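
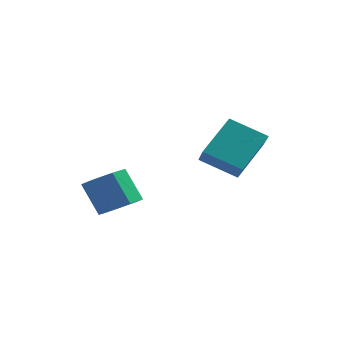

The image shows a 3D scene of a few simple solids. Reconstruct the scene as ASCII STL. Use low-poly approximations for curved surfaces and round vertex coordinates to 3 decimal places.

solid 
facet normal 0.507 -0.199 -0.839
outer loop
vertex 0.811 -1.172 -3.067
vertex 0.118 -1.361 -3.441
vertex 0.484 -0.64 -3.391
endloop
endfacet
facet normal 0.726 0.623 0.291
outer loop
vertex 0.811 -1.172 -3.067
vertex 0.484 -0.64 -3.391
vertex 0.095 -0.889 -1.885
endloop
endfacet
facet normal 0.726 0.623 0.291
outer loop
vertex 0.095 -0.889 -1.885
vertex 0.484 -0.64 -3.391
vertex -0.231 -0.358 -2.209
endloop
endfacet
facet normal -0.507 0.200 0.838
outer loop
vertex 0.095 -0.889 -1.885
vertex -0.231 -0.358 -2.209
vertex -0.598 -1.079 -2.259
endloop
endfacet
facet normal 0.507 -0.199 -0.838
outer loop
vertex 0.484 -0.64 -3.391
vertex 0.118 -1.361 -3.441
vertex -0.119 -0.652 -3.753
endloop
endfacet
facet normal 0.089 0.980 -0.180
outer loop
vertex 0.484 -0.64 -3.391
vertex -0.119 -0.652 -3.753
vertex -0.231 -0.358 -2.209
endloop
endfacet
facet normal 0.089 0.980 -0.180
outer loop
vertex -0.231 -0.358 -2.209
vertex -0.119 -0.652 -3.753
vertex -0.834 -0.37 -2.571
endloop
endfacet
facet normal -0.507 0.200 0.838
outer loop
vertex -0.231 -0.358 -2.209
vertex -0.834 -0.37 -2.571
vertex -0.598 -1.079 -2.259
endloop
endfacet
facet normal 0.508 -0.199 -0.838
outer loop
vertex -0.119 -0.652 -3.753
vertex 0.118 -1.361 -3.441
vertex -0.543 -1.198 -3.88
endloop
endfacet
facet normal -0.615 0.597 -0.515
outer loop
vertex -0.119 -0.652 -3.753
vertex -0.543 -1.198 -3.88
vertex -0.834 -0.37 -2.571
endloop
endfacet
facet normal -0.614 0.598 -0.515
outer loop
vertex -0.834 -0.37 -2.571
vertex -0.543 -1.198 -3.88
vertex -1.258 -0.915 -2.698
endloop
endfacet
facet normal -0.508 0.200 0.838
outer loop
vertex -0.834 -0.37 -2.571
vertex -1.258 -0.915 -2.698
vertex -0.598 -1.079 -2.259
endloop
endfacet
facet normal 0.507 -0.201 -0.838
outer loop
vertex -0.543 -1.198 -3.88
vertex 0.118 -1.361 -3.441
vertex -0.47 -1.866 -3.676
endloop
endfacet
facet normal -0.856 -0.234 -0.461
outer loop
vertex -0.543 -1.198 -3.88
vertex -0.47 -1.866 -3.676
vertex -1.258 -0.915 -2.698
endloop
endfacet
facet normal -0.856 -0.234 -0.462
outer loop
vertex -1.258 -0.915 -2.698
vertex -0.47 -1.866 -3.676
vertex -1.185 -1.584 -2.494
endloop
endfacet
facet normal -0.508 0.200 0.838
outer loop
vertex -1.258 -0.915 -2.698
vertex -1.185 -1.584 -2.494
vertex -0.598 -1.079 -2.259
endloop
endfacet
facet normal 0.507 -0.201 -0.838
outer loop
vertex -0.47 -1.866 -3.676
vertex 0.118 -1.361 -3.441
vertex 0.045 -2.155 -3.295
endloop
endfacet
facet normal -0.453 -0.889 -0.062
outer loop
vertex -0.47 -1.866 -3.676
vertex 0.045 -2.155 -3.295
vertex -1.185 -1.584 -2.494
endloop
endfacet
facet normal -0.453 -0.890 -0.061
outer loop
vertex -1.185 -1.584 -2.494
vertex 0.045 -2.155 -3.295
vertex -0.67 -1.872 -2.113
endloop
endfacet
facet normal -0.508 0.200 0.838
outer loop
vertex -1.185 -1.584 -2.494
vertex -0.67 -1.872 -2.113
vertex -0.598 -1.079 -2.259
endloop
endfacet
facet normal 0.508 -0.201 -0.838
outer loop
vertex 0.045 -2.155 -3.295
vertex 0.118 -1.361 -3.441
vertex 0.615 -1.845 -3.024
endloop
endfacet
facet normal 0.292 -0.875 0.386
outer loop
vertex 0.045 -2.155 -3.295
vertex 0.615 -1.845 -3.024
vertex -0.67 -1.872 -2.113
endloop
endfacet
facet normal 0.292 -0.876 0.385
outer loop
vertex -0.67 -1.872 -2.113
vertex 0.615 -1.845 -3.024
vertex -0.1 -1.563 -1.842
endloop
endfacet
facet normal -0.507 0.200 0.838
outer loop
vertex -0.67 -1.872 -2.113
vertex -0.1 -1.563 -1.842
vertex -0.598 -1.079 -2.259
endloop
endfacet
facet normal 0.507 -0.201 -0.838
outer loop
vertex 0.615 -1.845 -3.024
vertex 0.118 -1.361 -3.441
vertex 0.811 -1.172 -3.067
endloop
endfacet
facet normal 0.816 -0.203 0.542
outer loop
vertex 0.615 -1.845 -3.024
vertex 0.811 -1.172 -3.067
vertex -0.1 -1.563 -1.842
endloop
endfacet
facet normal 0.816 -0.201 0.542
outer loop
vertex -0.1 -1.563 -1.842
vertex 0.811 -1.172 -3.067
vertex 0.095 -0.889 -1.885
endloop
endfacet
facet normal -0.507 0.200 0.838
outer loop
vertex -0.1 -1.563 -1.842
vertex 0.095 -0.889 -1.885
vertex -0.598 -1.079 -2.259
endloop
endfacet
facet normal -0.892 -0.049 0.449
outer loop
vertex 2.04 1.338 -1.65
vertex 2.536 2.737 -0.512
vertex 1.681 1.987 -2.291
endloop
endfacet
facet normal -0.266 -0.748 -0.608
outer loop
vertex 3.064 2.063 -2.988
vertex 2.04 1.338 -1.65
vertex 1.681 1.987 -2.291
endloop
endfacet
facet normal -0.892 -0.049 0.449
outer loop
vertex 1.681 1.987 -2.291
vertex 2.536 2.737 -0.512
vertex 2.177 3.386 -1.154
endloop
endfacet
facet normal -0.366 0.662 -0.654
outer loop
vertex 2.177 3.386 -1.154
vertex 3.064 2.063 -2.988
vertex 1.681 1.987 -2.291
endloop
endfacet
facet normal 0.366 -0.662 0.654
outer loop
vertex 2.04 1.338 -1.65
vertex 3.919 2.813 -1.209
vertex 2.536 2.737 -0.512
endloop
endfacet
facet normal -0.265 -0.748 -0.608
outer loop
vertex 3.423 1.414 -2.346
vertex 2.04 1.338 -1.65
vertex 3.064 2.063 -2.988
endloop
endfacet
facet normal 0.366 -0.662 0.655
outer loop
vertex 3.423 1.414 -2.346
vertex 3.919 2.813 -1.209
vertex 2.04 1.338 -1.65
endloop
endfacet
facet normal 0.265 0.748 0.608
outer loop
vertex 2.536 2.737 -0.512
vertex 3.919 2.813 -1.209
vertex 2.177 3.386 -1.154
endloop
endfacet
facet normal -0.366 0.662 -0.654
outer loop
vertex 3.56 3.462 -1.85
vertex 3.064 2.063 -2.988
vertex 2.177 3.386 -1.154
endloop
endfacet
facet normal 0.265 0.748 0.609
outer loop
vertex 2.177 3.386 -1.154
vertex 3.919 2.813 -1.209
vertex 3.56 3.462 -1.85
endloop
endfacet
facet normal 0.892 0.049 -0.449
outer loop
vertex 3.56 3.462 -1.85
vertex 3.423 1.414 -2.346
vertex 3.064 2.063 -2.988
endloop
endfacet
facet normal 0.892 0.049 -0.450
outer loop
vertex 3.919 2.813 -1.209
vertex 3.423 1.414 -2.346
vertex 3.56 3.462 -1.85
endloop
endfacet

endsolid


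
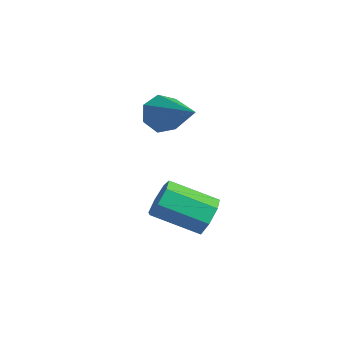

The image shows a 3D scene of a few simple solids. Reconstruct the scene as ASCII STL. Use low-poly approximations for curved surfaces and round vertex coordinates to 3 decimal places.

solid 
facet normal 0.670 0.613 -0.420
outer loop
vertex -1.915 3.626 -0.509
vertex -2.271 3.635 -1.064
vertex -2.312 4.037 -0.542
endloop
endfacet
facet normal 0.265 0.329 0.906
outer loop
vertex -1.915 3.626 -0.509
vertex -2.312 4.037 -0.542
vertex -2.953 2.675 0.14
endloop
endfacet
facet normal 0.263 0.330 0.907
outer loop
vertex -2.953 2.675 0.14
vertex -2.312 4.037 -0.542
vertex -3.351 3.086 0.106
endloop
endfacet
facet normal -0.670 -0.614 0.418
outer loop
vertex -2.953 2.675 0.14
vertex -3.351 3.086 0.106
vertex -3.309 2.685 -0.416
endloop
endfacet
facet normal 0.671 0.612 -0.419
outer loop
vertex -2.312 4.037 -0.542
vertex -2.271 3.635 -1.064
vertex -2.678 4.146 -0.969
endloop
endfacet
facet normal -0.378 0.767 0.519
outer loop
vertex -2.312 4.037 -0.542
vertex -2.678 4.146 -0.969
vertex -3.351 3.086 0.106
endloop
endfacet
facet normal -0.377 0.767 0.520
outer loop
vertex -3.351 3.086 0.106
vertex -2.678 4.146 -0.969
vertex -3.717 3.195 -0.32
endloop
endfacet
facet normal -0.669 -0.614 0.418
outer loop
vertex -3.351 3.086 0.106
vertex -3.717 3.195 -0.32
vertex -3.309 2.685 -0.416
endloop
endfacet
facet normal 0.670 0.612 -0.420
outer loop
vertex -2.678 4.146 -0.969
vertex -2.271 3.635 -1.064
vertex -2.738 3.87 -1.467
endloop
endfacet
facet normal -0.735 0.627 -0.259
outer loop
vertex -2.678 4.146 -0.969
vertex -2.738 3.87 -1.467
vertex -3.717 3.195 -0.32
endloop
endfacet
facet normal -0.735 0.627 -0.259
outer loop
vertex -3.717 3.195 -0.32
vertex -2.738 3.87 -1.467
vertex -3.776 2.92 -0.819
endloop
endfacet
facet normal -0.670 -0.614 0.418
outer loop
vertex -3.717 3.195 -0.32
vertex -3.776 2.92 -0.819
vertex -3.309 2.685 -0.416
endloop
endfacet
facet normal 0.670 0.614 -0.418
outer loop
vertex -2.738 3.87 -1.467
vertex -2.271 3.635 -1.064
vertex -2.445 3.418 -1.662
endloop
endfacet
facet normal -0.539 0.014 -0.842
outer loop
vertex -2.738 3.87 -1.467
vertex -2.445 3.418 -1.662
vertex -3.776 2.92 -0.819
endloop
endfacet
facet normal -0.539 0.015 -0.842
outer loop
vertex -3.776 2.92 -0.819
vertex -2.445 3.418 -1.662
vertex -3.484 2.467 -1.014
endloop
endfacet
facet normal -0.670 -0.612 0.419
outer loop
vertex -3.776 2.92 -0.819
vertex -3.484 2.467 -1.014
vertex -3.309 2.685 -0.416
endloop
endfacet
facet normal 0.671 0.613 -0.418
outer loop
vertex -2.445 3.418 -1.662
vertex -2.271 3.635 -1.064
vertex -2.022 3.129 -1.407
endloop
endfacet
facet normal 0.062 -0.608 -0.792
outer loop
vertex -2.445 3.418 -1.662
vertex -2.022 3.129 -1.407
vertex -3.484 2.467 -1.014
endloop
endfacet
facet normal 0.063 -0.609 -0.790
outer loop
vertex -3.484 2.467 -1.014
vertex -2.022 3.129 -1.407
vertex -3.06 2.179 -0.758
endloop
endfacet
facet normal -0.670 -0.613 0.419
outer loop
vertex -3.484 2.467 -1.014
vertex -3.06 2.179 -0.758
vertex -3.309 2.685 -0.416
endloop
endfacet
facet normal 0.670 0.613 -0.419
outer loop
vertex -2.022 3.129 -1.407
vertex -2.271 3.635 -1.064
vertex -1.786 3.222 -0.893
endloop
endfacet
facet normal 0.618 -0.773 -0.144
outer loop
vertex -2.022 3.129 -1.407
vertex -1.786 3.222 -0.893
vertex -3.06 2.179 -0.758
endloop
endfacet
facet normal 0.617 -0.773 -0.145
outer loop
vertex -3.06 2.179 -0.758
vertex -1.786 3.222 -0.893
vertex -2.824 2.271 -0.245
endloop
endfacet
facet normal -0.671 -0.613 0.418
outer loop
vertex -3.06 2.179 -0.758
vertex -2.824 2.271 -0.245
vertex -3.309 2.685 -0.416
endloop
endfacet
facet normal 0.670 0.613 -0.420
outer loop
vertex -1.786 3.222 -0.893
vertex -2.271 3.635 -1.064
vertex -1.915 3.626 -0.509
endloop
endfacet
facet normal 0.707 -0.355 0.611
outer loop
vertex -1.786 3.222 -0.893
vertex -1.915 3.626 -0.509
vertex -2.824 2.271 -0.245
endloop
endfacet
facet normal 0.708 -0.356 0.610
outer loop
vertex -2.824 2.271 -0.245
vertex -1.915 3.626 -0.509
vertex -2.953 2.675 0.14
endloop
endfacet
facet normal -0.671 -0.613 0.418
outer loop
vertex -2.824 2.271 -0.245
vertex -2.953 2.675 0.14
vertex -3.309 2.685 -0.416
endloop
endfacet
facet normal -0.875 0.090 -0.475
outer loop
vertex -4.109 3.929 1.495
vertex -4.429 3.723 2.046
vertex -4.267 4.348 1.866
endloop
endfacet
facet normal 0.648 0.627 -0.432
outer loop
vertex -4.109 3.929 1.495
vertex -4.267 4.348 1.866
vertex -2.791 3.557 2.934
endloop
endfacet
facet normal -0.876 0.090 -0.474
outer loop
vertex -4.267 4.348 1.866
vertex -4.429 3.723 2.046
vertex -4.547 4.296 2.373
endloop
endfacet
facet normal 0.302 0.917 0.261
outer loop
vertex -4.267 4.348 1.866
vertex -4.547 4.296 2.373
vertex -2.791 3.557 2.934
endloop
endfacet
facet normal -0.876 0.090 -0.474
outer loop
vertex -4.547 4.296 2.373
vertex -4.429 3.723 2.046
vertex -4.738 3.813 2.634
endloop
endfacet
facet normal -0.068 0.495 0.866
outer loop
vertex -4.547 4.296 2.373
vertex -4.738 3.813 2.634
vertex -2.791 3.557 2.934
endloop
endfacet
facet normal -0.876 0.089 -0.474
outer loop
vertex -4.738 3.813 2.634
vertex -4.429 3.723 2.046
vertex -4.696 3.262 2.453
endloop
endfacet
facet normal -0.185 -0.319 0.929
outer loop
vertex -4.738 3.813 2.634
vertex -4.696 3.262 2.453
vertex -2.791 3.557 2.934
endloop
endfacet
facet normal -0.876 0.089 -0.474
outer loop
vertex -4.696 3.262 2.453
vertex -4.429 3.723 2.046
vertex -4.453 3.059 1.965
endloop
endfacet
facet normal 0.041 -0.915 0.401
outer loop
vertex -4.696 3.262 2.453
vertex -4.453 3.059 1.965
vertex -2.791 3.557 2.934
endloop
endfacet
facet normal -0.875 0.090 -0.476
outer loop
vertex -4.453 3.059 1.965
vertex -4.429 3.723 2.046
vertex -4.191 3.355 1.539
endloop
endfacet
facet normal 0.437 -0.842 -0.316
outer loop
vertex -4.453 3.059 1.965
vertex -4.191 3.355 1.539
vertex -2.791 3.557 2.934
endloop
endfacet
facet normal -0.875 0.089 -0.475
outer loop
vertex -4.191 3.355 1.539
vertex -4.429 3.723 2.046
vertex -4.109 3.929 1.495
endloop
endfacet
facet normal 0.708 -0.154 -0.689
outer loop
vertex -4.191 3.355 1.539
vertex -4.109 3.929 1.495
vertex -2.791 3.557 2.934
endloop
endfacet

endsolid


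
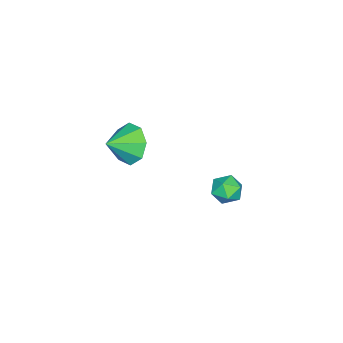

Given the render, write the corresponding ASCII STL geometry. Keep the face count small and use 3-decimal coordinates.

solid 
facet normal -0.762 0.463 -0.452
outer loop
vertex 2.328 1.208 1.496
vertex 1.751 0.906 2.16
vertex 2.28 1.662 2.042
endloop
endfacet
facet normal 0.972 0.216 -0.095
outer loop
vertex 2.328 1.208 1.496
vertex 2.28 1.662 2.042
vertex 2.629 0.374 2.68
endloop
endfacet
facet normal -0.763 0.463 -0.451
outer loop
vertex 2.28 1.662 2.042
vertex 1.751 0.906 2.16
vertex 1.923 1.673 2.657
endloop
endfacet
facet normal 0.783 0.433 0.447
outer loop
vertex 2.28 1.662 2.042
vertex 1.923 1.673 2.657
vertex 2.629 0.374 2.68
endloop
endfacet
facet normal -0.763 0.463 -0.451
outer loop
vertex 1.923 1.673 2.657
vertex 1.751 0.906 2.16
vertex 1.465 1.235 2.982
endloop
endfacet
facet normal 0.403 0.235 0.885
outer loop
vertex 1.923 1.673 2.657
vertex 1.465 1.235 2.982
vertex 2.629 0.374 2.68
endloop
endfacet
facet normal -0.763 0.463 -0.451
outer loop
vertex 1.465 1.235 2.982
vertex 1.751 0.906 2.16
vertex 1.175 0.605 2.825
endloop
endfacet
facet normal 0.054 -0.265 0.963
outer loop
vertex 1.465 1.235 2.982
vertex 1.175 0.605 2.825
vertex 2.629 0.374 2.68
endloop
endfacet
facet normal -0.763 0.462 -0.452
outer loop
vertex 1.175 0.605 2.825
vertex 1.751 0.906 2.16
vertex 1.223 0.15 2.279
endloop
endfacet
facet normal -0.059 -0.769 0.636
outer loop
vertex 1.175 0.605 2.825
vertex 1.223 0.15 2.279
vertex 2.629 0.374 2.68
endloop
endfacet
facet normal -0.764 0.462 -0.451
outer loop
vertex 1.223 0.15 2.279
vertex 1.751 0.906 2.16
vertex 1.58 0.139 1.663
endloop
endfacet
facet normal 0.131 -0.987 0.093
outer loop
vertex 1.223 0.15 2.279
vertex 1.58 0.139 1.663
vertex 2.629 0.374 2.68
endloop
endfacet
facet normal -0.762 0.463 -0.452
outer loop
vertex 1.58 0.139 1.663
vertex 1.751 0.906 2.16
vertex 2.038 0.577 1.339
endloop
endfacet
facet normal 0.510 -0.788 -0.344
outer loop
vertex 1.58 0.139 1.663
vertex 2.038 0.577 1.339
vertex 2.629 0.374 2.68
endloop
endfacet
facet normal -0.762 0.463 -0.452
outer loop
vertex 2.038 0.577 1.339
vertex 1.751 0.906 2.16
vertex 2.328 1.208 1.496
endloop
endfacet
facet normal 0.859 -0.290 -0.422
outer loop
vertex 2.038 0.577 1.339
vertex 2.328 1.208 1.496
vertex 2.629 0.374 2.68
endloop
endfacet
facet normal -0.104 -0.378 0.920
outer loop
vertex -2.22 3.282 -2.145
vertex -1.882 2.676 -2.356
vertex -1.499 3.23 -2.085
endloop
endfacet
facet normal -0.054 0.334 0.941
outer loop
vertex -2.22 3.282 -2.145
vertex -1.499 3.23 -2.085
vertex -1.799 3.847 -2.321
endloop
endfacet
facet normal -0.582 0.604 0.544
outer loop
vertex -2.22 3.282 -2.145
vertex -1.799 3.847 -2.321
vertex -2.368 3.674 -2.738
endloop
endfacet
facet normal -0.959 0.060 0.279
outer loop
vertex -2.22 3.282 -2.145
vertex -2.368 3.674 -2.738
vertex -2.419 2.951 -2.759
endloop
endfacet
facet normal -0.663 -0.548 0.510
outer loop
vertex -2.22 3.282 -2.145
vertex -2.419 2.951 -2.759
vertex -1.882 2.676 -2.356
endloop
endfacet
facet normal 0.566 0.520 0.639
outer loop
vertex -1.799 3.847 -2.321
vertex -1.499 3.23 -2.085
vertex -1.201 3.589 -2.641
endloop
endfacet
facet normal 0.485 -0.631 0.606
outer loop
vertex -1.499 3.23 -2.085
vertex -1.882 2.676 -2.356
vertex -1.252 2.866 -2.662
endloop
endfacet
facet normal -0.421 -0.905 -0.057
outer loop
vertex -1.882 2.676 -2.356
vertex -2.419 2.951 -2.759
vertex -1.821 2.693 -3.079
endloop
endfacet
facet normal -0.898 0.076 -0.433
outer loop
vertex -2.419 2.951 -2.759
vertex -2.368 3.674 -2.738
vertex -2.121 3.31 -3.315
endloop
endfacet
facet normal -0.290 0.957 -0.002
outer loop
vertex -2.368 3.674 -2.738
vertex -1.799 3.847 -2.321
vertex -1.738 3.864 -3.044
endloop
endfacet
facet normal 0.959 -0.060 -0.279
outer loop
vertex -1.4 3.258 -3.255
vertex -1.201 3.589 -2.641
vertex -1.252 2.866 -2.662
endloop
endfacet
facet normal 0.582 -0.604 -0.544
outer loop
vertex -1.4 3.258 -3.255
vertex -1.252 2.866 -2.662
vertex -1.821 2.693 -3.079
endloop
endfacet
facet normal 0.054 -0.334 -0.941
outer loop
vertex -1.4 3.258 -3.255
vertex -1.821 2.693 -3.079
vertex -2.121 3.31 -3.315
endloop
endfacet
facet normal 0.104 0.378 -0.920
outer loop
vertex -1.4 3.258 -3.255
vertex -2.121 3.31 -3.315
vertex -1.738 3.864 -3.044
endloop
endfacet
facet normal 0.663 0.548 -0.510
outer loop
vertex -1.4 3.258 -3.255
vertex -1.738 3.864 -3.044
vertex -1.201 3.589 -2.641
endloop
endfacet
facet normal 0.898 -0.076 0.433
outer loop
vertex -1.252 2.866 -2.662
vertex -1.201 3.589 -2.641
vertex -1.499 3.23 -2.085
endloop
endfacet
facet normal 0.290 -0.957 0.002
outer loop
vertex -1.821 2.693 -3.079
vertex -1.252 2.866 -2.662
vertex -1.882 2.676 -2.356
endloop
endfacet
facet normal -0.566 -0.520 -0.639
outer loop
vertex -2.121 3.31 -3.315
vertex -1.821 2.693 -3.079
vertex -2.419 2.951 -2.759
endloop
endfacet
facet normal -0.485 0.631 -0.606
outer loop
vertex -1.738 3.864 -3.044
vertex -2.121 3.31 -3.315
vertex -2.368 3.674 -2.738
endloop
endfacet
facet normal 0.421 0.905 0.057
outer loop
vertex -1.201 3.589 -2.641
vertex -1.738 3.864 -3.044
vertex -1.799 3.847 -2.321
endloop
endfacet

endsolid


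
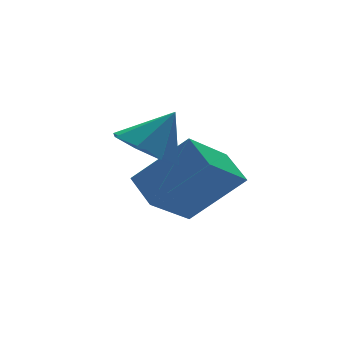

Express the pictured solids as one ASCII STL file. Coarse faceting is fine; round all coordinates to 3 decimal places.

solid 
facet normal -0.569 0.043 -0.821
outer loop
vertex -1.175 -2.189 2.257
vertex -1.936 -2.112 2.788
vertex -1.338 -1.511 2.405
endloop
endfacet
facet normal 0.972 0.233 0.002
outer loop
vertex -1.175 -2.189 2.257
vertex -1.338 -1.511 2.405
vertex -1.184 -2.168 3.872
endloop
endfacet
facet normal -0.569 0.042 -0.821
outer loop
vertex -1.338 -1.511 2.405
vertex -1.936 -2.112 2.788
vertex -1.851 -1.186 2.777
endloop
endfacet
facet normal 0.643 0.722 0.256
outer loop
vertex -1.338 -1.511 2.405
vertex -1.851 -1.186 2.777
vertex -1.184 -2.168 3.872
endloop
endfacet
facet normal -0.569 0.042 -0.821
outer loop
vertex -1.851 -1.186 2.777
vertex -1.936 -2.112 2.788
vertex -2.413 -1.404 3.155
endloop
endfacet
facet normal 0.118 0.774 0.622
outer loop
vertex -1.851 -1.186 2.777
vertex -2.413 -1.404 3.155
vertex -1.184 -2.168 3.872
endloop
endfacet
facet normal -0.569 0.043 -0.821
outer loop
vertex -2.413 -1.404 3.155
vertex -1.936 -2.112 2.788
vertex -2.696 -2.036 3.318
endloop
endfacet
facet normal -0.293 0.360 0.886
outer loop
vertex -2.413 -1.404 3.155
vertex -2.696 -2.036 3.318
vertex -1.184 -2.168 3.872
endloop
endfacet
facet normal -0.569 0.041 -0.821
outer loop
vertex -2.696 -2.036 3.318
vertex -1.936 -2.112 2.788
vertex -2.533 -2.713 3.171
endloop
endfacet
facet normal -0.352 -0.279 0.894
outer loop
vertex -2.696 -2.036 3.318
vertex -2.533 -2.713 3.171
vertex -1.184 -2.168 3.872
endloop
endfacet
facet normal -0.569 0.042 -0.821
outer loop
vertex -2.533 -2.713 3.171
vertex -1.936 -2.112 2.788
vertex -2.02 -3.038 2.799
endloop
endfacet
facet normal -0.022 -0.768 0.640
outer loop
vertex -2.533 -2.713 3.171
vertex -2.02 -3.038 2.799
vertex -1.184 -2.168 3.872
endloop
endfacet
facet normal -0.569 0.042 -0.821
outer loop
vertex -2.02 -3.038 2.799
vertex -1.936 -2.112 2.788
vertex -1.458 -2.821 2.421
endloop
endfacet
facet normal 0.501 -0.820 0.275
outer loop
vertex -2.02 -3.038 2.799
vertex -1.458 -2.821 2.421
vertex -1.184 -2.168 3.872
endloop
endfacet
facet normal -0.569 0.042 -0.821
outer loop
vertex -1.458 -2.821 2.421
vertex -1.936 -2.112 2.788
vertex -1.175 -2.189 2.257
endloop
endfacet
facet normal 0.914 -0.406 0.010
outer loop
vertex -1.458 -2.821 2.421
vertex -1.175 -2.189 2.257
vertex -1.184 -2.168 3.872
endloop
endfacet
facet normal -0.640 0.344 -0.687
outer loop
vertex -1.766 -1.993 0.894
vertex -1.767 -1.01 1.387
vertex -0.421 -1.49 -0.106
endloop
endfacet
facet normal 0.001 -0.894 -0.448
outer loop
vertex 0.807 -2.15 1.213
vertex -1.766 -1.993 0.894
vertex -0.421 -1.49 -0.106
endloop
endfacet
facet normal -0.640 0.343 -0.687
outer loop
vertex -0.421 -1.49 -0.106
vertex -1.767 -1.01 1.387
vertex -0.422 -0.507 0.386
endloop
endfacet
facet normal 0.769 0.287 -0.572
outer loop
vertex -0.422 -0.507 0.386
vertex 0.807 -2.15 1.213
vertex -0.421 -1.49 -0.106
endloop
endfacet
facet normal -0.769 -0.287 0.572
outer loop
vertex -1.766 -1.993 0.894
vertex -0.539 -1.67 2.706
vertex -1.767 -1.01 1.387
endloop
endfacet
facet normal 0.001 -0.894 -0.448
outer loop
vertex -0.538 -2.653 2.214
vertex -1.766 -1.993 0.894
vertex 0.807 -2.15 1.213
endloop
endfacet
facet normal -0.769 -0.287 0.572
outer loop
vertex -0.538 -2.653 2.214
vertex -0.539 -1.67 2.706
vertex -1.766 -1.993 0.894
endloop
endfacet
facet normal -0.001 0.894 0.448
outer loop
vertex -1.767 -1.01 1.387
vertex -0.539 -1.67 2.706
vertex -0.422 -0.507 0.386
endloop
endfacet
facet normal 0.769 0.287 -0.571
outer loop
vertex 0.806 -1.167 1.706
vertex 0.807 -2.15 1.213
vertex -0.422 -0.507 0.386
endloop
endfacet
facet normal -0.001 0.894 0.448
outer loop
vertex -0.422 -0.507 0.386
vertex -0.539 -1.67 2.706
vertex 0.806 -1.167 1.706
endloop
endfacet
facet normal 0.640 -0.344 0.687
outer loop
vertex 0.806 -1.167 1.706
vertex -0.538 -2.653 2.214
vertex 0.807 -2.15 1.213
endloop
endfacet
facet normal 0.640 -0.344 0.688
outer loop
vertex -0.539 -1.67 2.706
vertex -0.538 -2.653 2.214
vertex 0.806 -1.167 1.706
endloop
endfacet

endsolid


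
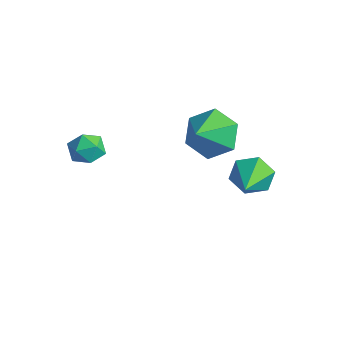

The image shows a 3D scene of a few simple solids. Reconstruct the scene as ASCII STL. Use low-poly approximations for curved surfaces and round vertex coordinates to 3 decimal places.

solid 
facet normal -0.633 0.641 -0.434
outer loop
vertex 3.488 2.551 1.611
vertex 2.885 2.303 2.125
vertex 3.378 2.935 2.339
endloop
endfacet
facet normal 0.926 0.372 -0.056
outer loop
vertex 3.488 2.551 1.611
vertex 3.378 2.935 2.339
vertex 4.215 0.957 3.035
endloop
endfacet
facet normal -0.633 0.641 -0.434
outer loop
vertex 3.378 2.935 2.339
vertex 2.885 2.303 2.125
vertex 2.775 2.687 2.852
endloop
endfacet
facet normal 0.457 0.461 0.760
outer loop
vertex 3.378 2.935 2.339
vertex 2.775 2.687 2.852
vertex 4.215 0.957 3.035
endloop
endfacet
facet normal -0.634 0.640 -0.434
outer loop
vertex 2.775 2.687 2.852
vertex 2.885 2.303 2.125
vertex 2.282 2.054 2.638
endloop
endfacet
facet normal -0.264 -0.118 0.957
outer loop
vertex 2.775 2.687 2.852
vertex 2.282 2.054 2.638
vertex 4.215 0.957 3.035
endloop
endfacet
facet normal -0.634 0.641 -0.434
outer loop
vertex 2.282 2.054 2.638
vertex 2.885 2.303 2.125
vertex 2.392 1.67 1.91
endloop
endfacet
facet normal -0.516 -0.787 0.337
outer loop
vertex 2.282 2.054 2.638
vertex 2.392 1.67 1.91
vertex 4.215 0.957 3.035
endloop
endfacet
facet normal -0.634 0.641 -0.434
outer loop
vertex 2.392 1.67 1.91
vertex 2.885 2.303 2.125
vertex 2.995 1.919 1.397
endloop
endfacet
facet normal -0.047 -0.876 -0.480
outer loop
vertex 2.392 1.67 1.91
vertex 2.995 1.919 1.397
vertex 4.215 0.957 3.035
endloop
endfacet
facet normal -0.633 0.641 -0.434
outer loop
vertex 2.995 1.919 1.397
vertex 2.885 2.303 2.125
vertex 3.488 2.551 1.611
endloop
endfacet
facet normal 0.674 -0.297 -0.676
outer loop
vertex 2.995 1.919 1.397
vertex 3.488 2.551 1.611
vertex 4.215 0.957 3.035
endloop
endfacet
facet normal -0.456 0.466 0.758
outer loop
vertex -0.551 -1.649 3.876
vertex -1.181 -1.992 3.708
vertex -0.709 -2.3 4.181
endloop
endfacet
facet normal 0.236 0.365 0.901
outer loop
vertex -0.551 -1.649 3.876
vertex -0.709 -2.3 4.181
vertex -0.026 -2.16 3.945
endloop
endfacet
facet normal 0.616 0.686 0.388
outer loop
vertex -0.551 -1.649 3.876
vertex -0.026 -2.16 3.945
vertex -0.075 -1.766 3.326
endloop
endfacet
facet normal 0.159 0.985 -0.071
outer loop
vertex -0.551 -1.649 3.876
vertex -0.075 -1.766 3.326
vertex -0.789 -1.661 3.179
endloop
endfacet
facet normal -0.504 0.849 0.158
outer loop
vertex -0.551 -1.649 3.876
vertex -0.789 -1.661 3.179
vertex -1.181 -1.992 3.708
endloop
endfacet
facet normal 0.368 -0.334 0.868
outer loop
vertex -0.026 -2.16 3.945
vertex -0.709 -2.3 4.181
vertex -0.331 -2.819 3.821
endloop
endfacet
facet normal -0.751 -0.171 0.638
outer loop
vertex -0.709 -2.3 4.181
vertex -1.181 -1.992 3.708
vertex -1.045 -2.714 3.674
endloop
endfacet
facet normal -0.829 0.447 -0.335
outer loop
vertex -1.181 -1.992 3.708
vertex -0.789 -1.661 3.179
vertex -1.094 -2.32 3.055
endloop
endfacet
facet normal 0.243 0.666 -0.705
outer loop
vertex -0.789 -1.661 3.179
vertex -0.075 -1.766 3.326
vertex -0.411 -2.18 2.819
endloop
endfacet
facet normal 0.982 0.183 0.039
outer loop
vertex -0.075 -1.766 3.326
vertex -0.026 -2.16 3.945
vertex 0.061 -2.488 3.292
endloop
endfacet
facet normal -0.159 -0.985 0.071
outer loop
vertex -0.569 -2.831 3.124
vertex -0.331 -2.819 3.821
vertex -1.045 -2.714 3.674
endloop
endfacet
facet normal -0.616 -0.686 -0.388
outer loop
vertex -0.569 -2.831 3.124
vertex -1.045 -2.714 3.674
vertex -1.094 -2.32 3.055
endloop
endfacet
facet normal -0.236 -0.365 -0.901
outer loop
vertex -0.569 -2.831 3.124
vertex -1.094 -2.32 3.055
vertex -0.411 -2.18 2.819
endloop
endfacet
facet normal 0.456 -0.466 -0.758
outer loop
vertex -0.569 -2.831 3.124
vertex -0.411 -2.18 2.819
vertex 0.061 -2.488 3.292
endloop
endfacet
facet normal 0.504 -0.849 -0.158
outer loop
vertex -0.569 -2.831 3.124
vertex 0.061 -2.488 3.292
vertex -0.331 -2.819 3.821
endloop
endfacet
facet normal -0.243 -0.666 0.705
outer loop
vertex -1.045 -2.714 3.674
vertex -0.331 -2.819 3.821
vertex -0.709 -2.3 4.181
endloop
endfacet
facet normal -0.982 -0.183 -0.039
outer loop
vertex -1.094 -2.32 3.055
vertex -1.045 -2.714 3.674
vertex -1.181 -1.992 3.708
endloop
endfacet
facet normal -0.368 0.334 -0.868
outer loop
vertex -0.411 -2.18 2.819
vertex -1.094 -2.32 3.055
vertex -0.789 -1.661 3.179
endloop
endfacet
facet normal 0.751 0.171 -0.638
outer loop
vertex 0.061 -2.488 3.292
vertex -0.411 -2.18 2.819
vertex -0.075 -1.766 3.326
endloop
endfacet
facet normal 0.829 -0.447 0.335
outer loop
vertex -0.331 -2.819 3.821
vertex 0.061 -2.488 3.292
vertex -0.026 -2.16 3.945
endloop
endfacet
facet normal -0.336 0.732 -0.592
outer loop
vertex 1.109 1.726 2.052
vertex 0.665 2.214 2.907
vertex 1.679 2.447 2.619
endloop
endfacet
facet normal 0.838 -0.510 -0.194
outer loop
vertex 1.109 1.726 2.052
vertex 1.679 2.447 2.619
vertex 1.155 1.146 3.773
endloop
endfacet
facet normal -0.336 0.732 -0.592
outer loop
vertex 1.679 2.447 2.619
vertex 0.665 2.214 2.907
vertex 1.235 2.935 3.474
endloop
endfacet
facet normal 0.895 0.034 0.445
outer loop
vertex 1.679 2.447 2.619
vertex 1.235 2.935 3.474
vertex 1.155 1.146 3.773
endloop
endfacet
facet normal -0.336 0.732 -0.593
outer loop
vertex 1.235 2.935 3.474
vertex 0.665 2.214 2.907
vertex 0.221 2.703 3.762
endloop
endfacet
facet normal 0.238 0.150 0.960
outer loop
vertex 1.235 2.935 3.474
vertex 0.221 2.703 3.762
vertex 1.155 1.146 3.773
endloop
endfacet
facet normal -0.336 0.732 -0.593
outer loop
vertex 0.221 2.703 3.762
vertex 0.665 2.214 2.907
vertex -0.35 1.982 3.195
endloop
endfacet
facet normal -0.476 -0.279 0.834
outer loop
vertex 0.221 2.703 3.762
vertex -0.35 1.982 3.195
vertex 1.155 1.146 3.773
endloop
endfacet
facet normal -0.336 0.732 -0.593
outer loop
vertex -0.35 1.982 3.195
vertex 0.665 2.214 2.907
vertex 0.094 1.493 2.341
endloop
endfacet
facet normal -0.532 -0.824 0.195
outer loop
vertex -0.35 1.982 3.195
vertex 0.094 1.493 2.341
vertex 1.155 1.146 3.773
endloop
endfacet
facet normal -0.337 0.732 -0.593
outer loop
vertex 0.094 1.493 2.341
vertex 0.665 2.214 2.907
vertex 1.109 1.726 2.052
endloop
endfacet
facet normal 0.125 -0.939 -0.320
outer loop
vertex 0.094 1.493 2.341
vertex 1.109 1.726 2.052
vertex 1.155 1.146 3.773
endloop
endfacet

endsolid


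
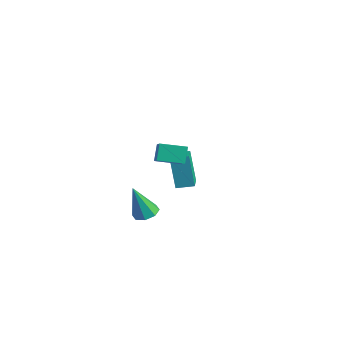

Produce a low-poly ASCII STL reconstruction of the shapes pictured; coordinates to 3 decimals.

solid 
facet normal -0.638 0.684 -0.354
outer loop
vertex -3.99 2.988 -2.581
vertex -3.368 3.648 -2.426
vertex -3.321 2.75 -4.246
endloop
endfacet
facet normal -0.676 -0.717 -0.169
outer loop
vertex -2.652 2.032 -3.874
vertex -3.99 2.988 -2.581
vertex -3.321 2.75 -4.246
endloop
endfacet
facet normal -0.637 0.684 -0.354
outer loop
vertex -3.321 2.75 -4.246
vertex -3.368 3.648 -2.426
vertex -2.699 3.41 -4.09
endloop
endfacet
facet normal 0.370 -0.132 -0.920
outer loop
vertex -2.699 3.41 -4.09
vertex -2.652 2.032 -3.874
vertex -3.321 2.75 -4.246
endloop
endfacet
facet normal -0.370 0.132 0.920
outer loop
vertex -3.99 2.988 -2.581
vertex -2.699 2.93 -2.054
vertex -3.368 3.648 -2.426
endloop
endfacet
facet normal -0.676 -0.717 -0.169
outer loop
vertex -3.321 2.27 -2.21
vertex -3.99 2.988 -2.581
vertex -2.652 2.032 -3.874
endloop
endfacet
facet normal -0.370 0.131 0.920
outer loop
vertex -3.321 2.27 -2.21
vertex -2.699 2.93 -2.054
vertex -3.99 2.988 -2.581
endloop
endfacet
facet normal 0.676 0.717 0.169
outer loop
vertex -3.368 3.648 -2.426
vertex -2.699 2.93 -2.054
vertex -2.699 3.41 -4.09
endloop
endfacet
facet normal 0.369 -0.132 -0.920
outer loop
vertex -2.03 2.692 -3.719
vertex -2.652 2.032 -3.874
vertex -2.699 3.41 -4.09
endloop
endfacet
facet normal 0.676 0.717 0.169
outer loop
vertex -2.699 3.41 -4.09
vertex -2.699 2.93 -2.054
vertex -2.03 2.692 -3.719
endloop
endfacet
facet normal 0.638 -0.684 0.354
outer loop
vertex -2.03 2.692 -3.719
vertex -3.321 2.27 -2.21
vertex -2.652 2.032 -3.874
endloop
endfacet
facet normal 0.637 -0.684 0.354
outer loop
vertex -2.699 2.93 -2.054
vertex -3.321 2.27 -2.21
vertex -2.03 2.692 -3.719
endloop
endfacet
facet normal -0.697 -0.701 0.151
outer loop
vertex 0.374 -1.744 3.11
vertex -0.779 -0.852 1.923
vertex 0.708 -2.224 2.425
endloop
endfacet
facet normal 0.613 -0.474 0.631
outer loop
vertex 1.579 -1.348 2.237
vertex 0.374 -1.744 3.11
vertex 0.708 -2.224 2.425
endloop
endfacet
facet normal -0.697 -0.701 0.151
outer loop
vertex 0.708 -2.224 2.425
vertex -0.779 -0.852 1.923
vertex -0.445 -1.332 1.238
endloop
endfacet
facet normal 0.371 -0.532 -0.761
outer loop
vertex -0.445 -1.332 1.238
vertex 1.579 -1.348 2.237
vertex 0.708 -2.224 2.425
endloop
endfacet
facet normal -0.371 0.532 0.761
outer loop
vertex 0.374 -1.744 3.11
vertex 0.092 0.024 1.735
vertex -0.779 -0.852 1.923
endloop
endfacet
facet normal 0.613 -0.474 0.631
outer loop
vertex 1.245 -0.868 2.922
vertex 0.374 -1.744 3.11
vertex 1.579 -1.348 2.237
endloop
endfacet
facet normal -0.371 0.532 0.761
outer loop
vertex 1.245 -0.868 2.922
vertex 0.092 0.024 1.735
vertex 0.374 -1.744 3.11
endloop
endfacet
facet normal -0.613 0.474 -0.631
outer loop
vertex -0.779 -0.852 1.923
vertex 0.092 0.024 1.735
vertex -0.445 -1.332 1.238
endloop
endfacet
facet normal 0.371 -0.532 -0.761
outer loop
vertex 0.426 -0.456 1.05
vertex 1.579 -1.348 2.237
vertex -0.445 -1.332 1.238
endloop
endfacet
facet normal -0.613 0.474 -0.631
outer loop
vertex -0.445 -1.332 1.238
vertex 0.092 0.024 1.735
vertex 0.426 -0.456 1.05
endloop
endfacet
facet normal 0.697 0.701 -0.151
outer loop
vertex 0.426 -0.456 1.05
vertex 1.245 -0.868 2.922
vertex 1.579 -1.348 2.237
endloop
endfacet
facet normal 0.697 0.701 -0.151
outer loop
vertex 0.092 0.024 1.735
vertex 1.245 -0.868 2.922
vertex 0.426 -0.456 1.05
endloop
endfacet
facet normal 0.250 0.220 -0.943
outer loop
vertex -1.794 -0.076 -4.193
vertex -2.452 -0.058 -4.363
vertex -2.001 0.398 -4.137
endloop
endfacet
facet normal 0.754 0.258 0.604
outer loop
vertex -1.794 -0.076 -4.193
vertex -2.001 0.398 -4.137
vertex -2.908 -0.462 -2.637
endloop
endfacet
facet normal 0.249 0.221 -0.943
outer loop
vertex -2.001 0.398 -4.137
vertex -2.452 -0.058 -4.363
vertex -2.473 0.605 -4.213
endloop
endfacet
facet normal 0.243 0.771 0.589
outer loop
vertex -2.001 0.398 -4.137
vertex -2.473 0.605 -4.213
vertex -2.908 -0.462 -2.637
endloop
endfacet
facet normal 0.249 0.221 -0.943
outer loop
vertex -2.473 0.605 -4.213
vertex -2.452 -0.058 -4.363
vertex -2.932 0.423 -4.377
endloop
endfacet
facet normal -0.459 0.789 0.408
outer loop
vertex -2.473 0.605 -4.213
vertex -2.932 0.423 -4.377
vertex -2.908 -0.462 -2.637
endloop
endfacet
facet normal 0.249 0.221 -0.943
outer loop
vertex -2.932 0.423 -4.377
vertex -2.452 -0.058 -4.363
vertex -3.111 -0.041 -4.533
endloop
endfacet
facet normal -0.937 0.305 0.168
outer loop
vertex -2.932 0.423 -4.377
vertex -3.111 -0.041 -4.533
vertex -2.908 -0.462 -2.637
endloop
endfacet
facet normal 0.249 0.221 -0.943
outer loop
vertex -3.111 -0.041 -4.533
vertex -2.452 -0.058 -4.363
vertex -2.903 -0.515 -4.589
endloop
endfacet
facet normal -0.915 -0.403 0.009
outer loop
vertex -3.111 -0.041 -4.533
vertex -2.903 -0.515 -4.589
vertex -2.908 -0.462 -2.637
endloop
endfacet
facet normal 0.250 0.219 -0.943
outer loop
vertex -2.903 -0.515 -4.589
vertex -2.452 -0.058 -4.363
vertex -2.432 -0.721 -4.512
endloop
endfacet
facet normal -0.404 -0.915 0.024
outer loop
vertex -2.903 -0.515 -4.589
vertex -2.432 -0.721 -4.512
vertex -2.908 -0.462 -2.637
endloop
endfacet
facet normal 0.248 0.220 -0.944
outer loop
vertex -2.432 -0.721 -4.512
vertex -2.452 -0.058 -4.363
vertex -1.972 -0.54 -4.349
endloop
endfacet
facet normal 0.295 -0.933 0.204
outer loop
vertex -2.432 -0.721 -4.512
vertex -1.972 -0.54 -4.349
vertex -2.908 -0.462 -2.637
endloop
endfacet
facet normal 0.250 0.221 -0.943
outer loop
vertex -1.972 -0.54 -4.349
vertex -2.452 -0.058 -4.363
vertex -1.794 -0.076 -4.193
endloop
endfacet
facet normal 0.776 -0.447 0.445
outer loop
vertex -1.972 -0.54 -4.349
vertex -1.794 -0.076 -4.193
vertex -2.908 -0.462 -2.637
endloop
endfacet

endsolid


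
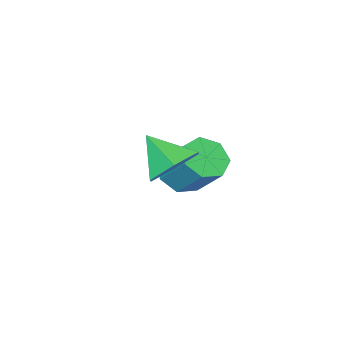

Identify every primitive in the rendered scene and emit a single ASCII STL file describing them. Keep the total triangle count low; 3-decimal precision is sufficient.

solid 
facet normal -0.059 0.758 -0.650
outer loop
vertex 2.391 1.501 -1.282
vertex 2.066 1.969 -0.707
vertex 2.87 1.947 -0.806
endloop
endfacet
facet normal 0.718 -0.692 -0.075
outer loop
vertex 2.391 1.501 -1.282
vertex 2.87 1.947 -0.806
vertex 2.134 1.091 0.047
endloop
endfacet
facet normal -0.059 0.757 -0.650
outer loop
vertex 2.87 1.947 -0.806
vertex 2.066 1.969 -0.707
vertex 2.545 2.416 -0.23
endloop
endfacet
facet normal 0.813 -0.133 0.567
outer loop
vertex 2.87 1.947 -0.806
vertex 2.545 2.416 -0.23
vertex 2.134 1.091 0.047
endloop
endfacet
facet normal -0.059 0.757 -0.651
outer loop
vertex 2.545 2.416 -0.23
vertex 2.066 1.969 -0.707
vertex 1.741 2.438 -0.132
endloop
endfacet
facet normal 0.124 0.166 0.978
outer loop
vertex 2.545 2.416 -0.23
vertex 1.741 2.438 -0.132
vertex 2.134 1.091 0.047
endloop
endfacet
facet normal -0.058 0.757 -0.651
outer loop
vertex 1.741 2.438 -0.132
vertex 2.066 1.969 -0.707
vertex 1.262 1.992 -0.608
endloop
endfacet
facet normal -0.657 -0.092 0.748
outer loop
vertex 1.741 2.438 -0.132
vertex 1.262 1.992 -0.608
vertex 2.134 1.091 0.047
endloop
endfacet
facet normal -0.058 0.758 -0.650
outer loop
vertex 1.262 1.992 -0.608
vertex 2.066 1.969 -0.707
vertex 1.587 1.523 -1.184
endloop
endfacet
facet normal -0.752 -0.651 0.106
outer loop
vertex 1.262 1.992 -0.608
vertex 1.587 1.523 -1.184
vertex 2.134 1.091 0.047
endloop
endfacet
facet normal -0.058 0.758 -0.650
outer loop
vertex 1.587 1.523 -1.184
vertex 2.066 1.969 -0.707
vertex 2.391 1.501 -1.282
endloop
endfacet
facet normal -0.063 -0.950 -0.305
outer loop
vertex 1.587 1.523 -1.184
vertex 2.391 1.501 -1.282
vertex 2.134 1.091 0.047
endloop
endfacet
facet normal -0.054 -0.672 -0.738
outer loop
vertex 0.075 -0.483 -3.21
vertex -0.617 -0.384 -3.25
vertex -0.107 -0.048 -3.593
endloop
endfacet
facet normal 0.953 0.188 -0.239
outer loop
vertex 0.075 -0.483 -3.21
vertex -0.107 -0.048 -3.593
vertex 0.149 0.466 -2.169
endloop
endfacet
facet normal 0.952 0.190 -0.240
outer loop
vertex 0.149 0.466 -2.169
vertex -0.107 -0.048 -3.593
vertex -0.034 0.901 -2.552
endloop
endfacet
facet normal 0.051 0.672 0.739
outer loop
vertex 0.149 0.466 -2.169
vertex -0.034 0.901 -2.552
vertex -0.543 0.564 -2.21
endloop
endfacet
facet normal -0.052 -0.673 -0.737
outer loop
vertex -0.107 -0.048 -3.593
vertex -0.617 -0.384 -3.25
vertex -0.674 0.133 -3.718
endloop
endfacet
facet normal 0.358 0.677 -0.643
outer loop
vertex -0.107 -0.048 -3.593
vertex -0.674 0.133 -3.718
vertex -0.034 0.901 -2.552
endloop
endfacet
facet normal 0.359 0.676 -0.643
outer loop
vertex -0.034 0.901 -2.552
vertex -0.674 0.133 -3.718
vertex -0.6 1.082 -2.678
endloop
endfacet
facet normal 0.051 0.673 0.738
outer loop
vertex -0.034 0.901 -2.552
vertex -0.6 1.082 -2.678
vertex -0.543 0.564 -2.21
endloop
endfacet
facet normal -0.052 -0.673 -0.737
outer loop
vertex -0.674 0.133 -3.718
vertex -0.617 -0.384 -3.25
vertex -1.197 -0.075 -3.491
endloop
endfacet
facet normal -0.505 0.655 -0.562
outer loop
vertex -0.674 0.133 -3.718
vertex -1.197 -0.075 -3.491
vertex -0.6 1.082 -2.678
endloop
endfacet
facet normal -0.505 0.655 -0.561
outer loop
vertex -0.6 1.082 -2.678
vertex -1.197 -0.075 -3.491
vertex -1.123 0.873 -2.451
endloop
endfacet
facet normal 0.052 0.673 0.738
outer loop
vertex -0.6 1.082 -2.678
vertex -1.123 0.873 -2.451
vertex -0.543 0.564 -2.21
endloop
endfacet
facet normal -0.052 -0.673 -0.738
outer loop
vertex -1.197 -0.075 -3.491
vertex -0.617 -0.384 -3.25
vertex -1.283 -0.516 -3.083
endloop
endfacet
facet normal -0.989 0.140 -0.057
outer loop
vertex -1.197 -0.075 -3.491
vertex -1.283 -0.516 -3.083
vertex -1.123 0.873 -2.451
endloop
endfacet
facet normal -0.988 0.141 -0.059
outer loop
vertex -1.123 0.873 -2.451
vertex -1.283 -0.516 -3.083
vertex -1.21 0.432 -2.042
endloop
endfacet
facet normal 0.052 0.673 0.737
outer loop
vertex -1.123 0.873 -2.451
vertex -1.21 0.432 -2.042
vertex -0.543 0.564 -2.21
endloop
endfacet
facet normal -0.052 -0.673 -0.738
outer loop
vertex -1.283 -0.516 -3.083
vertex -0.617 -0.384 -3.25
vertex -0.868 -0.858 -2.8
endloop
endfacet
facet normal -0.729 -0.480 0.488
outer loop
vertex -1.283 -0.516 -3.083
vertex -0.868 -0.858 -2.8
vertex -1.21 0.432 -2.042
endloop
endfacet
facet normal -0.727 -0.481 0.491
outer loop
vertex -1.21 0.432 -2.042
vertex -0.868 -0.858 -2.8
vertex -0.794 0.091 -1.76
endloop
endfacet
facet normal 0.052 0.674 0.737
outer loop
vertex -1.21 0.432 -2.042
vertex -0.794 0.091 -1.76
vertex -0.543 0.564 -2.21
endloop
endfacet
facet normal -0.053 -0.673 -0.738
outer loop
vertex -0.868 -0.858 -2.8
vertex -0.617 -0.384 -3.25
vertex -0.263 -0.843 -2.857
endloop
endfacet
facet normal 0.081 -0.739 0.669
outer loop
vertex -0.868 -0.858 -2.8
vertex -0.263 -0.843 -2.857
vertex -0.794 0.091 -1.76
endloop
endfacet
facet normal 0.080 -0.739 0.668
outer loop
vertex -0.794 0.091 -1.76
vertex -0.263 -0.843 -2.857
vertex -0.19 0.106 -1.816
endloop
endfacet
facet normal 0.052 0.674 0.737
outer loop
vertex -0.794 0.091 -1.76
vertex -0.19 0.106 -1.816
vertex -0.543 0.564 -2.21
endloop
endfacet
facet normal -0.054 -0.673 -0.738
outer loop
vertex -0.263 -0.843 -2.857
vertex -0.617 -0.384 -3.25
vertex 0.075 -0.483 -3.21
endloop
endfacet
facet normal 0.829 -0.441 0.344
outer loop
vertex -0.263 -0.843 -2.857
vertex 0.075 -0.483 -3.21
vertex -0.19 0.106 -1.816
endloop
endfacet
facet normal 0.828 -0.442 0.344
outer loop
vertex -0.19 0.106 -1.816
vertex 0.075 -0.483 -3.21
vertex 0.149 0.466 -2.169
endloop
endfacet
facet normal 0.052 0.674 0.737
outer loop
vertex -0.19 0.106 -1.816
vertex 0.149 0.466 -2.169
vertex -0.543 0.564 -2.21
endloop
endfacet

endsolid


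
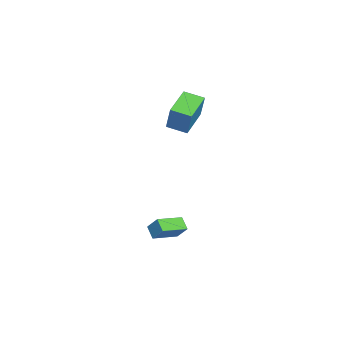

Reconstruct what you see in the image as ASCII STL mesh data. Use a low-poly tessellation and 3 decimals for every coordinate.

solid 
facet normal -0.312 -0.529 -0.789
outer loop
vertex 3.275 2.004 -3.936
vertex 2.223 3.333 -4.411
vertex 3.962 2.364 -4.449
endloop
endfacet
facet normal 0.597 -0.755 0.270
outer loop
vertex 4.317 2.967 -3.549
vertex 3.275 2.004 -3.936
vertex 3.962 2.364 -4.449
endloop
endfacet
facet normal -0.312 -0.529 -0.789
outer loop
vertex 3.962 2.364 -4.449
vertex 2.223 3.333 -4.411
vertex 2.91 3.693 -4.924
endloop
endfacet
facet normal 0.739 0.388 -0.551
outer loop
vertex 2.91 3.693 -4.924
vertex 4.317 2.967 -3.549
vertex 3.962 2.364 -4.449
endloop
endfacet
facet normal -0.739 -0.388 0.551
outer loop
vertex 3.275 2.004 -3.936
vertex 2.578 3.936 -3.511
vertex 2.223 3.333 -4.411
endloop
endfacet
facet normal 0.597 -0.755 0.270
outer loop
vertex 3.63 2.607 -3.036
vertex 3.275 2.004 -3.936
vertex 4.317 2.967 -3.549
endloop
endfacet
facet normal -0.739 -0.388 0.551
outer loop
vertex 3.63 2.607 -3.036
vertex 2.578 3.936 -3.511
vertex 3.275 2.004 -3.936
endloop
endfacet
facet normal -0.597 0.755 -0.270
outer loop
vertex 2.223 3.333 -4.411
vertex 2.578 3.936 -3.511
vertex 2.91 3.693 -4.924
endloop
endfacet
facet normal 0.739 0.388 -0.551
outer loop
vertex 3.265 4.296 -4.024
vertex 4.317 2.967 -3.549
vertex 2.91 3.693 -4.924
endloop
endfacet
facet normal -0.597 0.755 -0.270
outer loop
vertex 2.91 3.693 -4.924
vertex 2.578 3.936 -3.511
vertex 3.265 4.296 -4.024
endloop
endfacet
facet normal 0.312 0.529 0.789
outer loop
vertex 3.265 4.296 -4.024
vertex 3.63 2.607 -3.036
vertex 4.317 2.967 -3.549
endloop
endfacet
facet normal 0.312 0.529 0.789
outer loop
vertex 2.578 3.936 -3.511
vertex 3.63 2.607 -3.036
vertex 3.265 4.296 -4.024
endloop
endfacet
facet normal -0.928 0.302 0.216
outer loop
vertex -1.354 3.765 4.689
vertex -1.019 5.006 4.392
vertex -1.829 3.495 3.027
endloop
endfacet
facet normal -0.254 -0.941 0.225
outer loop
vertex 0.139 2.854 2.568
vertex -1.354 3.765 4.689
vertex -1.829 3.495 3.027
endloop
endfacet
facet normal -0.928 0.302 0.216
outer loop
vertex -1.829 3.495 3.027
vertex -1.019 5.006 4.392
vertex -1.494 4.736 2.729
endloop
endfacet
facet normal -0.272 -0.155 -0.950
outer loop
vertex -1.494 4.736 2.729
vertex 0.139 2.854 2.568
vertex -1.829 3.495 3.027
endloop
endfacet
facet normal 0.272 0.154 0.950
outer loop
vertex -1.354 3.765 4.689
vertex 0.949 4.365 3.933
vertex -1.019 5.006 4.392
endloop
endfacet
facet normal -0.254 -0.941 0.225
outer loop
vertex 0.614 3.124 4.231
vertex -1.354 3.765 4.689
vertex 0.139 2.854 2.568
endloop
endfacet
facet normal 0.271 0.155 0.950
outer loop
vertex 0.614 3.124 4.231
vertex 0.949 4.365 3.933
vertex -1.354 3.765 4.689
endloop
endfacet
facet normal 0.254 0.941 -0.225
outer loop
vertex -1.019 5.006 4.392
vertex 0.949 4.365 3.933
vertex -1.494 4.736 2.729
endloop
endfacet
facet normal -0.271 -0.154 -0.950
outer loop
vertex 0.474 4.095 2.271
vertex 0.139 2.854 2.568
vertex -1.494 4.736 2.729
endloop
endfacet
facet normal 0.254 0.941 -0.225
outer loop
vertex -1.494 4.736 2.729
vertex 0.949 4.365 3.933
vertex 0.474 4.095 2.271
endloop
endfacet
facet normal 0.928 -0.302 -0.216
outer loop
vertex 0.474 4.095 2.271
vertex 0.614 3.124 4.231
vertex 0.139 2.854 2.568
endloop
endfacet
facet normal 0.928 -0.303 -0.216
outer loop
vertex 0.949 4.365 3.933
vertex 0.614 3.124 4.231
vertex 0.474 4.095 2.271
endloop
endfacet

endsolid


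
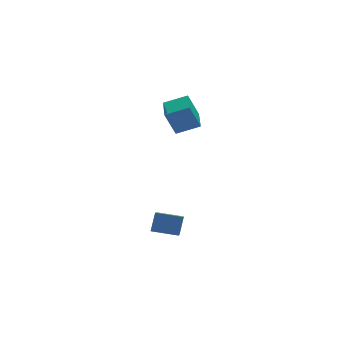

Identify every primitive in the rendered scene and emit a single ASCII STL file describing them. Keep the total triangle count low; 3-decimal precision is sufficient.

solid 
facet normal -0.865 0.329 -0.379
outer loop
vertex 0.669 3.327 1.293
vertex 1.249 4.985 1.407
vertex 1.304 3.212 -0.258
endloop
endfacet
facet normal -0.330 -0.942 -0.065
outer loop
vertex 2.611 2.715 0.313
vertex 0.669 3.327 1.293
vertex 1.304 3.212 -0.258
endloop
endfacet
facet normal -0.865 0.329 -0.379
outer loop
vertex 1.304 3.212 -0.258
vertex 1.249 4.985 1.407
vertex 1.884 4.869 -0.144
endloop
endfacet
facet normal 0.377 -0.069 -0.924
outer loop
vertex 1.884 4.869 -0.144
vertex 2.611 2.715 0.313
vertex 1.304 3.212 -0.258
endloop
endfacet
facet normal -0.377 0.069 0.924
outer loop
vertex 0.669 3.327 1.293
vertex 2.556 4.488 1.978
vertex 1.249 4.985 1.407
endloop
endfacet
facet normal -0.329 -0.942 -0.064
outer loop
vertex 1.976 2.831 1.864
vertex 0.669 3.327 1.293
vertex 2.611 2.715 0.313
endloop
endfacet
facet normal -0.377 0.069 0.923
outer loop
vertex 1.976 2.831 1.864
vertex 2.556 4.488 1.978
vertex 0.669 3.327 1.293
endloop
endfacet
facet normal 0.330 0.942 0.065
outer loop
vertex 1.249 4.985 1.407
vertex 2.556 4.488 1.978
vertex 1.884 4.869 -0.144
endloop
endfacet
facet normal 0.377 -0.069 -0.923
outer loop
vertex 3.191 4.373 0.427
vertex 2.611 2.715 0.313
vertex 1.884 4.869 -0.144
endloop
endfacet
facet normal 0.329 0.942 0.065
outer loop
vertex 1.884 4.869 -0.144
vertex 2.556 4.488 1.978
vertex 3.191 4.373 0.427
endloop
endfacet
facet normal 0.865 -0.329 0.379
outer loop
vertex 3.191 4.373 0.427
vertex 1.976 2.831 1.864
vertex 2.611 2.715 0.313
endloop
endfacet
facet normal 0.865 -0.329 0.379
outer loop
vertex 2.556 4.488 1.978
vertex 1.976 2.831 1.864
vertex 3.191 4.373 0.427
endloop
endfacet
facet normal -0.351 -0.362 -0.863
outer loop
vertex -1.522 -4.194 -3.852
vertex -2.822 -3.483 -3.621
vertex -0.97 -2.943 -4.601
endloop
endfacet
facet normal 0.867 -0.474 -0.153
outer loop
vertex -0.538 -2.497 -3.539
vertex -1.522 -4.194 -3.852
vertex -0.97 -2.943 -4.601
endloop
endfacet
facet normal -0.352 -0.362 -0.864
outer loop
vertex -0.97 -2.943 -4.601
vertex -2.822 -3.483 -3.621
vertex -2.27 -2.231 -4.37
endloop
endfacet
facet normal 0.354 0.802 -0.481
outer loop
vertex -2.27 -2.231 -4.37
vertex -0.538 -2.497 -3.539
vertex -0.97 -2.943 -4.601
endloop
endfacet
facet normal -0.353 -0.802 0.481
outer loop
vertex -1.522 -4.194 -3.852
vertex -2.39 -3.037 -2.559
vertex -2.822 -3.483 -3.621
endloop
endfacet
facet normal 0.867 -0.474 -0.154
outer loop
vertex -1.09 -3.749 -2.79
vertex -1.522 -4.194 -3.852
vertex -0.538 -2.497 -3.539
endloop
endfacet
facet normal -0.354 -0.802 0.480
outer loop
vertex -1.09 -3.749 -2.79
vertex -2.39 -3.037 -2.559
vertex -1.522 -4.194 -3.852
endloop
endfacet
facet normal -0.867 0.474 0.154
outer loop
vertex -2.822 -3.483 -3.621
vertex -2.39 -3.037 -2.559
vertex -2.27 -2.231 -4.37
endloop
endfacet
facet normal 0.354 0.803 -0.480
outer loop
vertex -1.838 -1.786 -3.308
vertex -0.538 -2.497 -3.539
vertex -2.27 -2.231 -4.37
endloop
endfacet
facet normal -0.867 0.474 0.154
outer loop
vertex -2.27 -2.231 -4.37
vertex -2.39 -3.037 -2.559
vertex -1.838 -1.786 -3.308
endloop
endfacet
facet normal 0.351 0.362 0.864
outer loop
vertex -1.838 -1.786 -3.308
vertex -1.09 -3.749 -2.79
vertex -0.538 -2.497 -3.539
endloop
endfacet
facet normal 0.352 0.362 0.863
outer loop
vertex -2.39 -3.037 -2.559
vertex -1.09 -3.749 -2.79
vertex -1.838 -1.786 -3.308
endloop
endfacet

endsolid


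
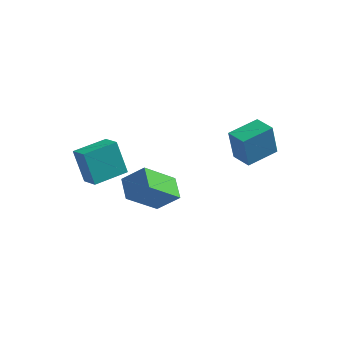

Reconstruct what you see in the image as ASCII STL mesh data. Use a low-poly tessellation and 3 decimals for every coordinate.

solid 
facet normal -0.698 0.385 0.603
outer loop
vertex -2.207 -0.773 -1.511
vertex -1.127 -0.251 -0.594
vertex -2.152 1.102 -2.643
endloop
endfacet
facet normal -0.715 -0.346 -0.607
outer loop
vertex -1.153 0.551 -3.506
vertex -2.207 -0.773 -1.511
vertex -2.152 1.102 -2.643
endloop
endfacet
facet normal -0.698 0.385 0.604
outer loop
vertex -2.152 1.102 -2.643
vertex -1.127 -0.251 -0.594
vertex -1.071 1.623 -1.726
endloop
endfacet
facet normal 0.026 0.856 -0.517
outer loop
vertex -1.071 1.623 -1.726
vertex -1.153 0.551 -3.506
vertex -2.152 1.102 -2.643
endloop
endfacet
facet normal -0.025 -0.856 0.517
outer loop
vertex -2.207 -0.773 -1.511
vertex -0.128 -0.802 -1.457
vertex -1.127 -0.251 -0.594
endloop
endfacet
facet normal -0.715 -0.345 -0.607
outer loop
vertex -1.209 -1.323 -2.374
vertex -2.207 -0.773 -1.511
vertex -1.153 0.551 -3.506
endloop
endfacet
facet normal -0.025 -0.856 0.516
outer loop
vertex -1.209 -1.323 -2.374
vertex -0.128 -0.802 -1.457
vertex -2.207 -0.773 -1.511
endloop
endfacet
facet normal 0.715 0.346 0.607
outer loop
vertex -1.127 -0.251 -0.594
vertex -0.128 -0.802 -1.457
vertex -1.071 1.623 -1.726
endloop
endfacet
facet normal 0.025 0.856 -0.517
outer loop
vertex -0.073 1.073 -2.589
vertex -1.153 0.551 -3.506
vertex -1.071 1.623 -1.726
endloop
endfacet
facet normal 0.715 0.346 0.607
outer loop
vertex -1.071 1.623 -1.726
vertex -0.128 -0.802 -1.457
vertex -0.073 1.073 -2.589
endloop
endfacet
facet normal 0.698 -0.385 -0.603
outer loop
vertex -0.073 1.073 -2.589
vertex -1.209 -1.323 -2.374
vertex -1.153 0.551 -3.506
endloop
endfacet
facet normal 0.698 -0.385 -0.604
outer loop
vertex -0.128 -0.802 -1.457
vertex -1.209 -1.323 -2.374
vertex -0.073 1.073 -2.589
endloop
endfacet
facet normal -0.986 0.147 -0.082
outer loop
vertex -3.531 -2.626 0.377
vertex -3.3 -0.817 0.832
vertex -3.295 -2.156 -1.614
endloop
endfacet
facet normal -0.122 -0.963 -0.242
outer loop
vertex -2.3 -2.303 -1.532
vertex -3.531 -2.626 0.377
vertex -3.295 -2.156 -1.614
endloop
endfacet
facet normal -0.986 0.146 -0.082
outer loop
vertex -3.295 -2.156 -1.614
vertex -3.3 -0.817 0.832
vertex -3.065 -0.346 -1.16
endloop
endfacet
facet normal 0.113 0.228 -0.967
outer loop
vertex -3.065 -0.346 -1.16
vertex -2.3 -2.303 -1.532
vertex -3.295 -2.156 -1.614
endloop
endfacet
facet normal -0.113 -0.229 0.967
outer loop
vertex -3.531 -2.626 0.377
vertex -2.305 -0.964 0.914
vertex -3.3 -0.817 0.832
endloop
endfacet
facet normal -0.123 -0.962 -0.242
outer loop
vertex -2.535 -2.774 0.46
vertex -3.531 -2.626 0.377
vertex -2.3 -2.303 -1.532
endloop
endfacet
facet normal -0.114 -0.228 0.967
outer loop
vertex -2.535 -2.774 0.46
vertex -2.305 -0.964 0.914
vertex -3.531 -2.626 0.377
endloop
endfacet
facet normal 0.122 0.963 0.242
outer loop
vertex -3.3 -0.817 0.832
vertex -2.305 -0.964 0.914
vertex -3.065 -0.346 -1.16
endloop
endfacet
facet normal 0.115 0.229 -0.967
outer loop
vertex -2.069 -0.494 -1.077
vertex -2.3 -2.303 -1.532
vertex -3.065 -0.346 -1.16
endloop
endfacet
facet normal 0.123 0.963 0.242
outer loop
vertex -3.065 -0.346 -1.16
vertex -2.305 -0.964 0.914
vertex -2.069 -0.494 -1.077
endloop
endfacet
facet normal 0.986 -0.146 0.082
outer loop
vertex -2.069 -0.494 -1.077
vertex -2.535 -2.774 0.46
vertex -2.3 -2.303 -1.532
endloop
endfacet
facet normal 0.986 -0.146 0.082
outer loop
vertex -2.305 -0.964 0.914
vertex -2.535 -2.774 0.46
vertex -2.069 -0.494 -1.077
endloop
endfacet
facet normal -0.970 0.060 0.237
outer loop
vertex 2.981 1.309 2.325
vertex 3.223 2.896 2.913
vertex 2.601 2.01 0.589
endloop
endfacet
facet normal -0.141 -0.928 -0.344
outer loop
vertex 3.677 1.944 0.327
vertex 2.981 1.309 2.325
vertex 2.601 2.01 0.589
endloop
endfacet
facet normal -0.970 0.060 0.237
outer loop
vertex 2.601 2.01 0.589
vertex 3.223 2.896 2.913
vertex 2.843 3.598 1.178
endloop
endfacet
facet normal -0.199 0.367 -0.909
outer loop
vertex 2.843 3.598 1.178
vertex 3.677 1.944 0.327
vertex 2.601 2.01 0.589
endloop
endfacet
facet normal 0.199 -0.367 0.909
outer loop
vertex 2.981 1.309 2.325
vertex 4.299 2.83 2.651
vertex 3.223 2.896 2.913
endloop
endfacet
facet normal -0.142 -0.928 -0.344
outer loop
vertex 4.057 1.242 2.062
vertex 2.981 1.309 2.325
vertex 3.677 1.944 0.327
endloop
endfacet
facet normal 0.199 -0.367 0.909
outer loop
vertex 4.057 1.242 2.062
vertex 4.299 2.83 2.651
vertex 2.981 1.309 2.325
endloop
endfacet
facet normal 0.141 0.928 0.345
outer loop
vertex 3.223 2.896 2.913
vertex 4.299 2.83 2.651
vertex 2.843 3.598 1.178
endloop
endfacet
facet normal -0.199 0.367 -0.909
outer loop
vertex 3.919 3.531 0.915
vertex 3.677 1.944 0.327
vertex 2.843 3.598 1.178
endloop
endfacet
facet normal 0.142 0.928 0.344
outer loop
vertex 2.843 3.598 1.178
vertex 4.299 2.83 2.651
vertex 3.919 3.531 0.915
endloop
endfacet
facet normal 0.970 -0.060 -0.237
outer loop
vertex 3.919 3.531 0.915
vertex 4.057 1.242 2.062
vertex 3.677 1.944 0.327
endloop
endfacet
facet normal 0.970 -0.060 -0.237
outer loop
vertex 4.299 2.83 2.651
vertex 4.057 1.242 2.062
vertex 3.919 3.531 0.915
endloop
endfacet

endsolid


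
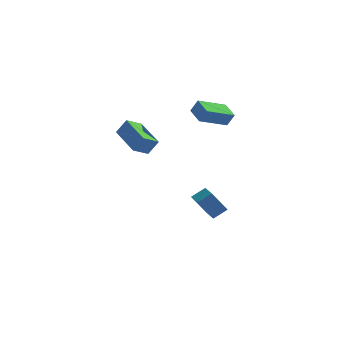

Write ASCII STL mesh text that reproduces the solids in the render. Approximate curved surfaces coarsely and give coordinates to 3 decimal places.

solid 
facet normal -0.545 0.787 0.290
outer loop
vertex -0.445 3.677 3.777
vertex 0.995 4.948 3.034
vertex -0.889 3.683 2.925
endloop
endfacet
facet normal -0.700 -0.617 0.360
outer loop
vertex -0.175 2.652 2.546
vertex -0.445 3.677 3.777
vertex -0.889 3.683 2.925
endloop
endfacet
facet normal -0.545 0.787 0.289
outer loop
vertex -0.889 3.683 2.925
vertex 0.995 4.948 3.034
vertex 0.552 4.954 2.183
endloop
endfacet
facet normal -0.462 0.006 -0.887
outer loop
vertex 0.552 4.954 2.183
vertex -0.175 2.652 2.546
vertex -0.889 3.683 2.925
endloop
endfacet
facet normal 0.462 -0.006 0.887
outer loop
vertex -0.445 3.677 3.777
vertex 1.709 3.917 2.655
vertex 0.995 4.948 3.034
endloop
endfacet
facet normal -0.700 -0.617 0.360
outer loop
vertex 0.268 2.646 3.397
vertex -0.445 3.677 3.777
vertex -0.175 2.652 2.546
endloop
endfacet
facet normal 0.463 -0.007 0.887
outer loop
vertex 0.268 2.646 3.397
vertex 1.709 3.917 2.655
vertex -0.445 3.677 3.777
endloop
endfacet
facet normal 0.700 0.617 -0.360
outer loop
vertex 0.995 4.948 3.034
vertex 1.709 3.917 2.655
vertex 0.552 4.954 2.183
endloop
endfacet
facet normal -0.463 0.006 -0.886
outer loop
vertex 1.265 3.923 1.803
vertex -0.175 2.652 2.546
vertex 0.552 4.954 2.183
endloop
endfacet
facet normal 0.700 0.617 -0.360
outer loop
vertex 0.552 4.954 2.183
vertex 1.709 3.917 2.655
vertex 1.265 3.923 1.803
endloop
endfacet
facet normal 0.545 -0.787 -0.289
outer loop
vertex 1.265 3.923 1.803
vertex 0.268 2.646 3.397
vertex -0.175 2.652 2.546
endloop
endfacet
facet normal 0.545 -0.787 -0.290
outer loop
vertex 1.709 3.917 2.655
vertex 0.268 2.646 3.397
vertex 1.265 3.923 1.803
endloop
endfacet
facet normal -0.504 -0.226 0.834
outer loop
vertex 0.774 1.681 -2.894
vertex 0.202 2.699 -2.964
vertex 0.012 1.212 -3.482
endloop
endfacet
facet normal 0.489 -0.870 0.060
outer loop
vertex 0.878 1.601 -4.916
vertex 0.774 1.681 -2.894
vertex 0.012 1.212 -3.482
endloop
endfacet
facet normal -0.503 -0.226 0.834
outer loop
vertex 0.012 1.212 -3.482
vertex 0.202 2.699 -2.964
vertex -0.56 2.23 -3.551
endloop
endfacet
facet normal -0.712 -0.437 -0.549
outer loop
vertex -0.56 2.23 -3.551
vertex 0.878 1.601 -4.916
vertex 0.012 1.212 -3.482
endloop
endfacet
facet normal 0.712 0.438 0.549
outer loop
vertex 0.774 1.681 -2.894
vertex 1.068 3.088 -4.398
vertex 0.202 2.699 -2.964
endloop
endfacet
facet normal 0.490 -0.870 0.060
outer loop
vertex 1.64 2.07 -4.329
vertex 0.774 1.681 -2.894
vertex 0.878 1.601 -4.916
endloop
endfacet
facet normal 0.712 0.438 0.549
outer loop
vertex 1.64 2.07 -4.329
vertex 1.068 3.088 -4.398
vertex 0.774 1.681 -2.894
endloop
endfacet
facet normal -0.490 0.870 -0.060
outer loop
vertex 0.202 2.699 -2.964
vertex 1.068 3.088 -4.398
vertex -0.56 2.23 -3.551
endloop
endfacet
facet normal -0.712 -0.438 -0.549
outer loop
vertex 0.306 2.619 -4.986
vertex 0.878 1.601 -4.916
vertex -0.56 2.23 -3.551
endloop
endfacet
facet normal -0.489 0.870 -0.060
outer loop
vertex -0.56 2.23 -3.551
vertex 1.068 3.088 -4.398
vertex 0.306 2.619 -4.986
endloop
endfacet
facet normal 0.504 0.226 -0.834
outer loop
vertex 0.306 2.619 -4.986
vertex 1.64 2.07 -4.329
vertex 0.878 1.601 -4.916
endloop
endfacet
facet normal 0.504 0.227 -0.834
outer loop
vertex 1.068 3.088 -4.398
vertex 1.64 2.07 -4.329
vertex 0.306 2.619 -4.986
endloop
endfacet
facet normal -0.527 -0.117 -0.842
outer loop
vertex -3.833 -3.018 3.739
vertex -3.151 -2.275 3.208
vertex -2.518 -4.652 3.143
endloop
endfacet
facet normal -0.599 -0.652 0.466
outer loop
vertex -1.949 -4.525 4.052
vertex -3.833 -3.018 3.739
vertex -2.518 -4.652 3.143
endloop
endfacet
facet normal -0.527 -0.117 -0.842
outer loop
vertex -2.518 -4.652 3.143
vertex -3.151 -2.275 3.208
vertex -1.836 -3.909 2.612
endloop
endfacet
facet normal 0.604 -0.749 -0.273
outer loop
vertex -1.836 -3.909 2.612
vertex -1.949 -4.525 4.052
vertex -2.518 -4.652 3.143
endloop
endfacet
facet normal -0.604 0.749 0.273
outer loop
vertex -3.833 -3.018 3.739
vertex -2.582 -2.148 4.117
vertex -3.151 -2.275 3.208
endloop
endfacet
facet normal -0.599 -0.652 0.466
outer loop
vertex -3.264 -2.891 4.648
vertex -3.833 -3.018 3.739
vertex -1.949 -4.525 4.052
endloop
endfacet
facet normal -0.604 0.749 0.273
outer loop
vertex -3.264 -2.891 4.648
vertex -2.582 -2.148 4.117
vertex -3.833 -3.018 3.739
endloop
endfacet
facet normal 0.599 0.652 -0.466
outer loop
vertex -3.151 -2.275 3.208
vertex -2.582 -2.148 4.117
vertex -1.836 -3.909 2.612
endloop
endfacet
facet normal 0.604 -0.749 -0.273
outer loop
vertex -1.267 -3.782 3.521
vertex -1.949 -4.525 4.052
vertex -1.836 -3.909 2.612
endloop
endfacet
facet normal 0.599 0.652 -0.466
outer loop
vertex -1.836 -3.909 2.612
vertex -2.582 -2.148 4.117
vertex -1.267 -3.782 3.521
endloop
endfacet
facet normal 0.527 0.117 0.842
outer loop
vertex -1.267 -3.782 3.521
vertex -3.264 -2.891 4.648
vertex -1.949 -4.525 4.052
endloop
endfacet
facet normal 0.527 0.117 0.842
outer loop
vertex -2.582 -2.148 4.117
vertex -3.264 -2.891 4.648
vertex -1.267 -3.782 3.521
endloop
endfacet

endsolid


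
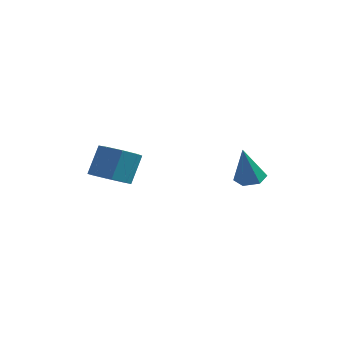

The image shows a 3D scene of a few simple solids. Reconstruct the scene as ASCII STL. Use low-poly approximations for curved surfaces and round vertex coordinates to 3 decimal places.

solid 
facet normal -0.091 -0.480 -0.873
outer loop
vertex -1.469 -0.647 -4.313
vertex -2.358 -1.075 -3.985
vertex -2.105 -0.203 -4.491
endloop
endfacet
facet normal 0.594 0.677 -0.434
outer loop
vertex -1.469 -0.647 -4.313
vertex -2.105 -0.203 -4.491
vertex -1.312 0.184 -2.803
endloop
endfacet
facet normal 0.594 0.677 -0.434
outer loop
vertex -1.312 0.184 -2.803
vertex -2.105 -0.203 -4.491
vertex -1.949 0.628 -2.982
endloop
endfacet
facet normal 0.090 0.481 0.872
outer loop
vertex -1.312 0.184 -2.803
vertex -1.949 0.628 -2.982
vertex -2.202 -0.245 -2.475
endloop
endfacet
facet normal -0.090 -0.480 -0.873
outer loop
vertex -2.105 -0.203 -4.491
vertex -2.358 -1.075 -3.985
vertex -2.89 -0.27 -4.373
endloop
endfacet
facet normal -0.145 0.873 -0.466
outer loop
vertex -2.105 -0.203 -4.491
vertex -2.89 -0.27 -4.373
vertex -1.949 0.628 -2.982
endloop
endfacet
facet normal -0.145 0.873 -0.465
outer loop
vertex -1.949 0.628 -2.982
vertex -2.89 -0.27 -4.373
vertex -2.733 0.561 -2.863
endloop
endfacet
facet normal 0.091 0.480 0.872
outer loop
vertex -1.949 0.628 -2.982
vertex -2.733 0.561 -2.863
vertex -2.202 -0.245 -2.475
endloop
endfacet
facet normal -0.091 -0.480 -0.872
outer loop
vertex -2.89 -0.27 -4.373
vertex -2.358 -1.075 -3.985
vertex -3.363 -0.809 -4.027
endloop
endfacet
facet normal -0.799 0.558 -0.224
outer loop
vertex -2.89 -0.27 -4.373
vertex -3.363 -0.809 -4.027
vertex -2.733 0.561 -2.863
endloop
endfacet
facet normal -0.799 0.558 -0.224
outer loop
vertex -2.733 0.561 -2.863
vertex -3.363 -0.809 -4.027
vertex -3.206 0.022 -2.518
endloop
endfacet
facet normal 0.090 0.480 0.873
outer loop
vertex -2.733 0.561 -2.863
vertex -3.206 0.022 -2.518
vertex -2.202 -0.245 -2.475
endloop
endfacet
facet normal -0.090 -0.480 -0.873
outer loop
vertex -3.363 -0.809 -4.027
vertex -2.358 -1.075 -3.985
vertex -3.248 -1.504 -3.657
endloop
endfacet
facet normal -0.985 -0.084 0.149
outer loop
vertex -3.363 -0.809 -4.027
vertex -3.248 -1.504 -3.657
vertex -3.206 0.022 -2.518
endloop
endfacet
facet normal -0.985 -0.084 0.149
outer loop
vertex -3.206 0.022 -2.518
vertex -3.248 -1.504 -3.657
vertex -3.091 -0.673 -2.147
endloop
endfacet
facet normal 0.090 0.481 0.872
outer loop
vertex -3.206 0.022 -2.518
vertex -3.091 -0.673 -2.147
vertex -2.202 -0.245 -2.475
endloop
endfacet
facet normal -0.090 -0.481 -0.872
outer loop
vertex -3.248 -1.504 -3.657
vertex -2.358 -1.075 -3.985
vertex -2.611 -1.948 -3.478
endloop
endfacet
facet normal -0.594 -0.677 0.434
outer loop
vertex -3.248 -1.504 -3.657
vertex -2.611 -1.948 -3.478
vertex -3.091 -0.673 -2.147
endloop
endfacet
facet normal -0.594 -0.677 0.434
outer loop
vertex -3.091 -0.673 -2.147
vertex -2.611 -1.948 -3.478
vertex -2.455 -1.117 -1.969
endloop
endfacet
facet normal 0.091 0.480 0.873
outer loop
vertex -3.091 -0.673 -2.147
vertex -2.455 -1.117 -1.969
vertex -2.202 -0.245 -2.475
endloop
endfacet
facet normal -0.091 -0.480 -0.872
outer loop
vertex -2.611 -1.948 -3.478
vertex -2.358 -1.075 -3.985
vertex -1.827 -1.881 -3.597
endloop
endfacet
facet normal 0.145 -0.873 0.466
outer loop
vertex -2.611 -1.948 -3.478
vertex -1.827 -1.881 -3.597
vertex -2.455 -1.117 -1.969
endloop
endfacet
facet normal 0.144 -0.873 0.466
outer loop
vertex -2.455 -1.117 -1.969
vertex -1.827 -1.881 -3.597
vertex -1.67 -1.05 -2.087
endloop
endfacet
facet normal 0.090 0.480 0.873
outer loop
vertex -2.455 -1.117 -1.969
vertex -1.67 -1.05 -2.087
vertex -2.202 -0.245 -2.475
endloop
endfacet
facet normal -0.090 -0.480 -0.873
outer loop
vertex -1.827 -1.881 -3.597
vertex -2.358 -1.075 -3.985
vertex -1.354 -1.342 -3.942
endloop
endfacet
facet normal 0.799 -0.558 0.224
outer loop
vertex -1.827 -1.881 -3.597
vertex -1.354 -1.342 -3.942
vertex -1.67 -1.05 -2.087
endloop
endfacet
facet normal 0.799 -0.558 0.224
outer loop
vertex -1.67 -1.05 -2.087
vertex -1.354 -1.342 -3.942
vertex -1.197 -0.511 -2.433
endloop
endfacet
facet normal 0.091 0.480 0.872
outer loop
vertex -1.67 -1.05 -2.087
vertex -1.197 -0.511 -2.433
vertex -2.202 -0.245 -2.475
endloop
endfacet
facet normal -0.090 -0.481 -0.872
outer loop
vertex -1.354 -1.342 -3.942
vertex -2.358 -1.075 -3.985
vertex -1.469 -0.647 -4.313
endloop
endfacet
facet normal 0.985 0.084 -0.149
outer loop
vertex -1.354 -1.342 -3.942
vertex -1.469 -0.647 -4.313
vertex -1.197 -0.511 -2.433
endloop
endfacet
facet normal 0.985 0.084 -0.149
outer loop
vertex -1.197 -0.511 -2.433
vertex -1.469 -0.647 -4.313
vertex -1.312 0.184 -2.803
endloop
endfacet
facet normal 0.090 0.480 0.873
outer loop
vertex -1.197 -0.511 -2.433
vertex -1.312 0.184 -2.803
vertex -2.202 -0.245 -2.475
endloop
endfacet
facet normal 0.072 0.288 -0.955
outer loop
vertex 4.232 1.727 -3.677
vertex 3.534 1.413 -3.824
vertex 3.587 2.157 -3.596
endloop
endfacet
facet normal 0.506 0.653 0.564
outer loop
vertex 4.232 1.727 -3.677
vertex 3.587 2.157 -3.596
vertex 3.386 0.827 -1.876
endloop
endfacet
facet normal 0.072 0.288 -0.955
outer loop
vertex 3.587 2.157 -3.596
vertex 3.534 1.413 -3.824
vertex 2.888 1.844 -3.743
endloop
endfacet
facet normal -0.438 0.735 0.517
outer loop
vertex 3.587 2.157 -3.596
vertex 2.888 1.844 -3.743
vertex 3.386 0.827 -1.876
endloop
endfacet
facet normal 0.072 0.288 -0.955
outer loop
vertex 2.888 1.844 -3.743
vertex 3.534 1.413 -3.824
vertex 2.835 1.1 -3.971
endloop
endfacet
facet normal -0.967 -0.009 0.253
outer loop
vertex 2.888 1.844 -3.743
vertex 2.835 1.1 -3.971
vertex 3.386 0.827 -1.876
endloop
endfacet
facet normal 0.072 0.287 -0.955
outer loop
vertex 2.835 1.1 -3.971
vertex 3.534 1.413 -3.824
vertex 3.48 0.669 -4.052
endloop
endfacet
facet normal -0.552 -0.833 0.037
outer loop
vertex 2.835 1.1 -3.971
vertex 3.48 0.669 -4.052
vertex 3.386 0.827 -1.876
endloop
endfacet
facet normal 0.072 0.287 -0.955
outer loop
vertex 3.48 0.669 -4.052
vertex 3.534 1.413 -3.824
vertex 4.179 0.983 -3.905
endloop
endfacet
facet normal 0.394 -0.915 0.083
outer loop
vertex 3.48 0.669 -4.052
vertex 4.179 0.983 -3.905
vertex 3.386 0.827 -1.876
endloop
endfacet
facet normal 0.072 0.288 -0.955
outer loop
vertex 4.179 0.983 -3.905
vertex 3.534 1.413 -3.824
vertex 4.232 1.727 -3.677
endloop
endfacet
facet normal 0.922 -0.172 0.347
outer loop
vertex 4.179 0.983 -3.905
vertex 4.232 1.727 -3.677
vertex 3.386 0.827 -1.876
endloop
endfacet

endsolid


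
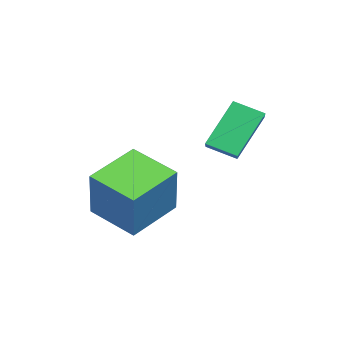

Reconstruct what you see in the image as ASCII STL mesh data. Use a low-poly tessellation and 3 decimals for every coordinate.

solid 
facet normal -0.488 -0.111 -0.866
outer loop
vertex -2.215 -2.238 1.248
vertex -1.562 -0.926 0.712
vertex -0.935 -3.123 0.64
endloop
endfacet
facet normal -0.418 -0.841 0.344
outer loop
vertex -0.018 -2.914 2.268
vertex -2.215 -2.238 1.248
vertex -0.935 -3.123 0.64
endloop
endfacet
facet normal -0.487 -0.111 -0.866
outer loop
vertex -0.935 -3.123 0.64
vertex -1.562 -0.926 0.712
vertex -0.282 -1.811 0.105
endloop
endfacet
facet normal 0.766 -0.530 -0.364
outer loop
vertex -0.282 -1.811 0.105
vertex -0.018 -2.914 2.268
vertex -0.935 -3.123 0.64
endloop
endfacet
facet normal -0.766 0.530 0.364
outer loop
vertex -2.215 -2.238 1.248
vertex -0.645 -0.717 2.34
vertex -1.562 -0.926 0.712
endloop
endfacet
facet normal -0.418 -0.841 0.344
outer loop
vertex -1.298 -2.029 2.875
vertex -2.215 -2.238 1.248
vertex -0.018 -2.914 2.268
endloop
endfacet
facet normal -0.766 0.530 0.364
outer loop
vertex -1.298 -2.029 2.875
vertex -0.645 -0.717 2.34
vertex -2.215 -2.238 1.248
endloop
endfacet
facet normal 0.418 0.841 -0.344
outer loop
vertex -1.562 -0.926 0.712
vertex -0.645 -0.717 2.34
vertex -0.282 -1.811 0.105
endloop
endfacet
facet normal 0.766 -0.530 -0.364
outer loop
vertex 0.635 -1.602 1.732
vertex -0.018 -2.914 2.268
vertex -0.282 -1.811 0.105
endloop
endfacet
facet normal 0.418 0.841 -0.344
outer loop
vertex -0.282 -1.811 0.105
vertex -0.645 -0.717 2.34
vertex 0.635 -1.602 1.732
endloop
endfacet
facet normal 0.488 0.111 0.866
outer loop
vertex 0.635 -1.602 1.732
vertex -1.298 -2.029 2.875
vertex -0.018 -2.914 2.268
endloop
endfacet
facet normal 0.488 0.110 0.866
outer loop
vertex -0.645 -0.717 2.34
vertex -1.298 -2.029 2.875
vertex 0.635 -1.602 1.732
endloop
endfacet
facet normal -0.434 0.376 0.819
outer loop
vertex -3.49 0.281 3.933
vertex -2.482 0.446 4.392
vertex -3.458 1.159 3.547
endloop
endfacet
facet normal -0.900 -0.147 -0.409
outer loop
vertex -2.738 0.534 2.188
vertex -3.49 0.281 3.933
vertex -3.458 1.159 3.547
endloop
endfacet
facet normal -0.434 0.376 0.819
outer loop
vertex -3.458 1.159 3.547
vertex -2.482 0.446 4.392
vertex -2.45 1.324 4.006
endloop
endfacet
facet normal 0.034 0.915 -0.403
outer loop
vertex -2.45 1.324 4.006
vertex -2.738 0.534 2.188
vertex -3.458 1.159 3.547
endloop
endfacet
facet normal -0.034 -0.915 0.403
outer loop
vertex -3.49 0.281 3.933
vertex -1.762 -0.179 3.033
vertex -2.482 0.446 4.392
endloop
endfacet
facet normal -0.900 -0.147 -0.409
outer loop
vertex -2.77 -0.344 2.574
vertex -3.49 0.281 3.933
vertex -2.738 0.534 2.188
endloop
endfacet
facet normal -0.034 -0.915 0.403
outer loop
vertex -2.77 -0.344 2.574
vertex -1.762 -0.179 3.033
vertex -3.49 0.281 3.933
endloop
endfacet
facet normal 0.900 0.147 0.409
outer loop
vertex -2.482 0.446 4.392
vertex -1.762 -0.179 3.033
vertex -2.45 1.324 4.006
endloop
endfacet
facet normal 0.034 0.915 -0.403
outer loop
vertex -1.73 0.699 2.647
vertex -2.738 0.534 2.188
vertex -2.45 1.324 4.006
endloop
endfacet
facet normal 0.900 0.147 0.409
outer loop
vertex -2.45 1.324 4.006
vertex -1.762 -0.179 3.033
vertex -1.73 0.699 2.647
endloop
endfacet
facet normal 0.434 -0.376 -0.819
outer loop
vertex -1.73 0.699 2.647
vertex -2.77 -0.344 2.574
vertex -2.738 0.534 2.188
endloop
endfacet
facet normal 0.434 -0.376 -0.819
outer loop
vertex -1.762 -0.179 3.033
vertex -2.77 -0.344 2.574
vertex -1.73 0.699 2.647
endloop
endfacet

endsolid
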